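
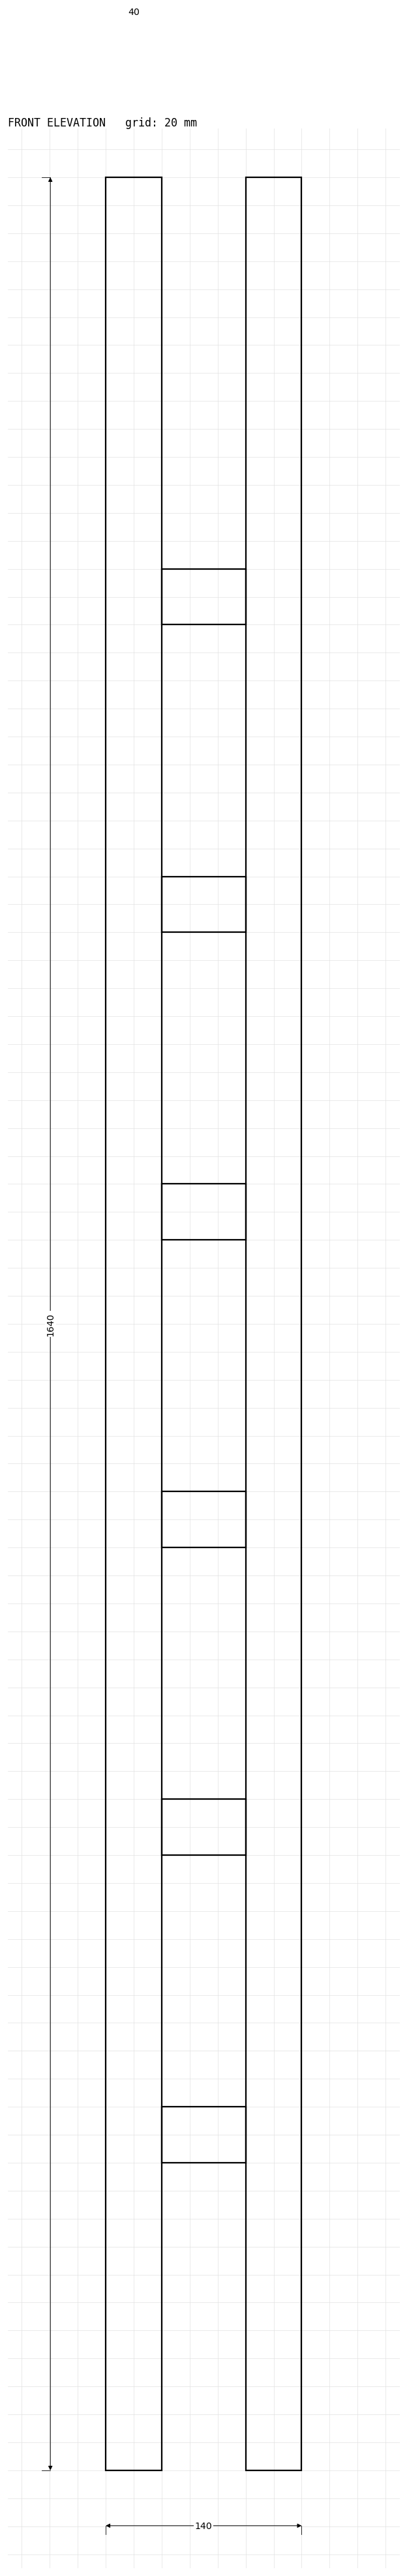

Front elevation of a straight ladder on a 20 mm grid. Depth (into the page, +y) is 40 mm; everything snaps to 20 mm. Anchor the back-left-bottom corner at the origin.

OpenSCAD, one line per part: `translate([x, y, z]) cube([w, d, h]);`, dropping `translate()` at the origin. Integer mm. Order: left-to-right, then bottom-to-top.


cube([40, 40, 1640]);
translate([40, 0, 220]) cube([60, 40, 40]);
translate([40, 0, 440]) cube([60, 40, 40]);
translate([40, 0, 660]) cube([60, 40, 40]);
translate([40, 0, 880]) cube([60, 40, 40]);
translate([40, 0, 1100]) cube([60, 40, 40]);
translate([40, 0, 1320]) cube([60, 40, 40]);
translate([100, 0, 0]) cube([40, 40, 1640]);


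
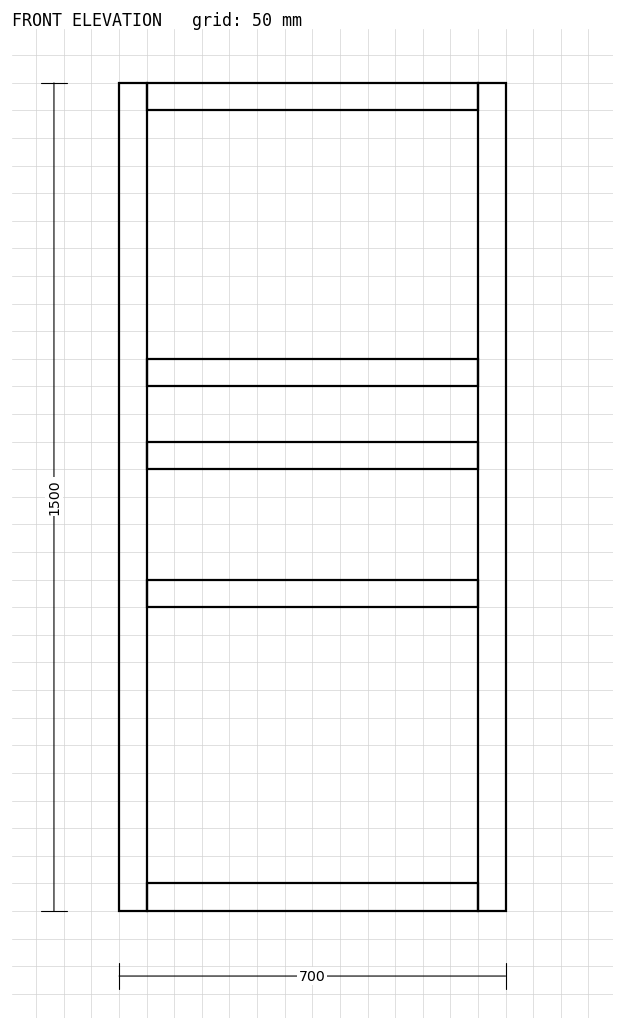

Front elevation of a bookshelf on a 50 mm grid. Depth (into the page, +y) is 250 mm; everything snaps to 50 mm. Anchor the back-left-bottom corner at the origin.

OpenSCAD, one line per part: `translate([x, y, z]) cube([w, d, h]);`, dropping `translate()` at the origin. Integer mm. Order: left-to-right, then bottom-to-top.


cube([50, 250, 1500]);
translate([50, 0, 0]) cube([600, 250, 50]);
translate([50, 0, 550]) cube([600, 250, 50]);
translate([50, 0, 800]) cube([600, 250, 50]);
translate([50, 0, 950]) cube([600, 250, 50]);
translate([50, 0, 1450]) cube([600, 250, 50]);
translate([650, 0, 0]) cube([50, 250, 1500]);


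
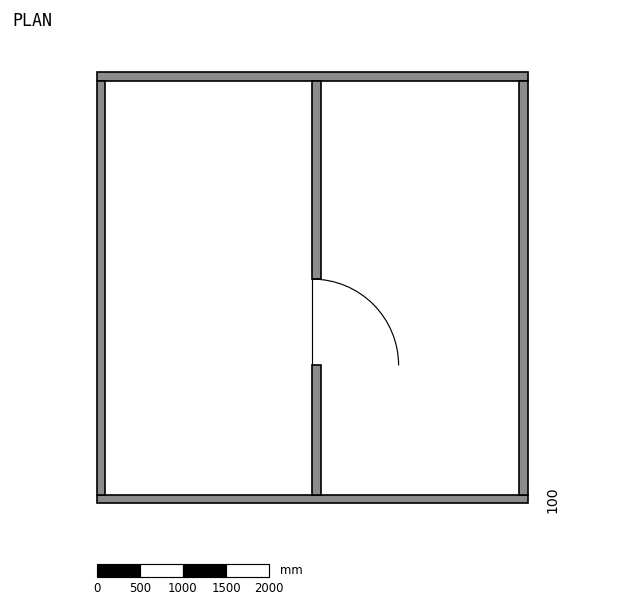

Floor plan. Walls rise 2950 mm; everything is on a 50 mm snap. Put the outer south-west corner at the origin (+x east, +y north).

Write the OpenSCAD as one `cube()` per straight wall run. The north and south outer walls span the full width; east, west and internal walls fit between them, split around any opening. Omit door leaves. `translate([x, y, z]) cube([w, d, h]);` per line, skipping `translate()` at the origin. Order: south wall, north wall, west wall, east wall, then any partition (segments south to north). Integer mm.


cube([5000, 100, 2950]);
translate([0, 4900, 0]) cube([5000, 100, 2950]);
translate([0, 100, 0]) cube([100, 4800, 2950]);
translate([4900, 100, 0]) cube([100, 4800, 2950]);
translate([2500, 100, 0]) cube([100, 1500, 2950]);
translate([2500, 2600, 0]) cube([100, 2300, 2950]);


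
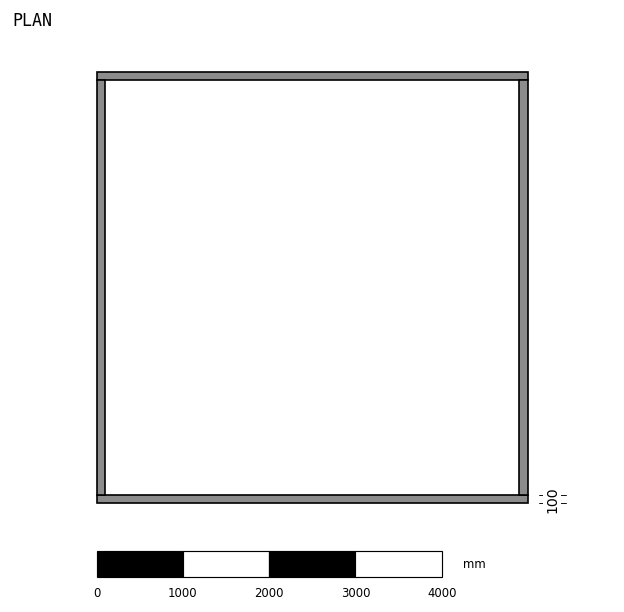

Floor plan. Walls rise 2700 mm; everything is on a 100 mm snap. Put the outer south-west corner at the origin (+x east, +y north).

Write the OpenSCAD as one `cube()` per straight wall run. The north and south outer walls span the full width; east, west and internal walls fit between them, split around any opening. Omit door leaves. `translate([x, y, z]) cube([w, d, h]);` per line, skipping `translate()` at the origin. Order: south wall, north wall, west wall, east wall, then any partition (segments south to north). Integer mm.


cube([5000, 100, 2700]);
translate([0, 4900, 0]) cube([5000, 100, 2700]);
translate([0, 100, 0]) cube([100, 4800, 2700]);
translate([4900, 100, 0]) cube([100, 4800, 2700]);


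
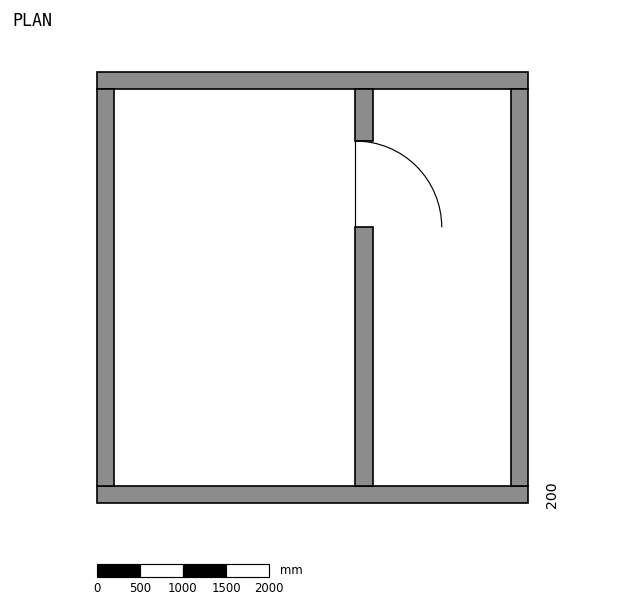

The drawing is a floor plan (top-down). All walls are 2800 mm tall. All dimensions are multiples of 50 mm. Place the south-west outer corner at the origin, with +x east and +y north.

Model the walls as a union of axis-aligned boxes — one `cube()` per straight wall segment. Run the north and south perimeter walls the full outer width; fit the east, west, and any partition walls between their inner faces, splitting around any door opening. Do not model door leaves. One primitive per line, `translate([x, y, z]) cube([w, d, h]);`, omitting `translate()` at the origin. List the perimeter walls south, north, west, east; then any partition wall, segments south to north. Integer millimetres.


cube([5000, 200, 2800]);
translate([0, 4800, 0]) cube([5000, 200, 2800]);
translate([0, 200, 0]) cube([200, 4600, 2800]);
translate([4800, 200, 0]) cube([200, 4600, 2800]);
translate([3000, 200, 0]) cube([200, 3000, 2800]);
translate([3000, 4200, 0]) cube([200, 600, 2800]);


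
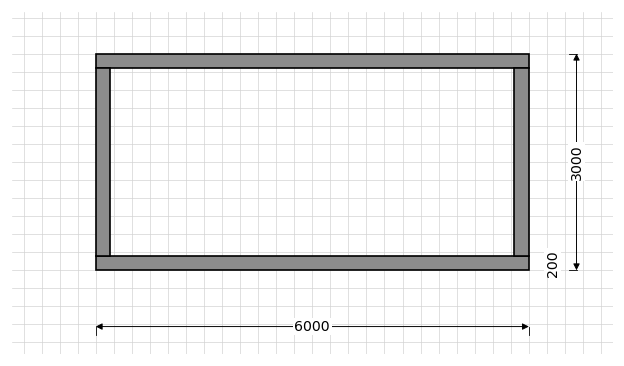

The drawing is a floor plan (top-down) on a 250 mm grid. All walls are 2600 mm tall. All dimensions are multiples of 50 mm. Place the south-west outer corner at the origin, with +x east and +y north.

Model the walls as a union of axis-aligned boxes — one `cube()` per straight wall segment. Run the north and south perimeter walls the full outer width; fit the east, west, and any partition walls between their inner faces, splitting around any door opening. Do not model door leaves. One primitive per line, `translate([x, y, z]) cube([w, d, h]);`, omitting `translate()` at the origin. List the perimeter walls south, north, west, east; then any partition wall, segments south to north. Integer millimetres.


cube([6000, 200, 2600]);
translate([0, 2800, 0]) cube([6000, 200, 2600]);
translate([0, 200, 0]) cube([200, 2600, 2600]);
translate([5800, 200, 0]) cube([200, 2600, 2600]);


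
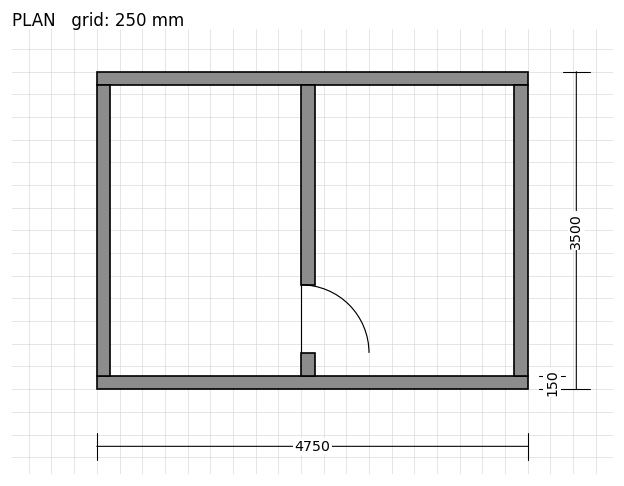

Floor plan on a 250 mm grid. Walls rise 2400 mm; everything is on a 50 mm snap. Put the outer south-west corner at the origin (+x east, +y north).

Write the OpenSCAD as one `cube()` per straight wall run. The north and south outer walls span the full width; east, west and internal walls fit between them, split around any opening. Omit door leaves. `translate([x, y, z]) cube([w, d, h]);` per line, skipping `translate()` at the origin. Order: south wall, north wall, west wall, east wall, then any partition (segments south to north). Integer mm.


cube([4750, 150, 2400]);
translate([0, 3350, 0]) cube([4750, 150, 2400]);
translate([0, 150, 0]) cube([150, 3200, 2400]);
translate([4600, 150, 0]) cube([150, 3200, 2400]);
translate([2250, 150, 0]) cube([150, 250, 2400]);
translate([2250, 1150, 0]) cube([150, 2200, 2400]);


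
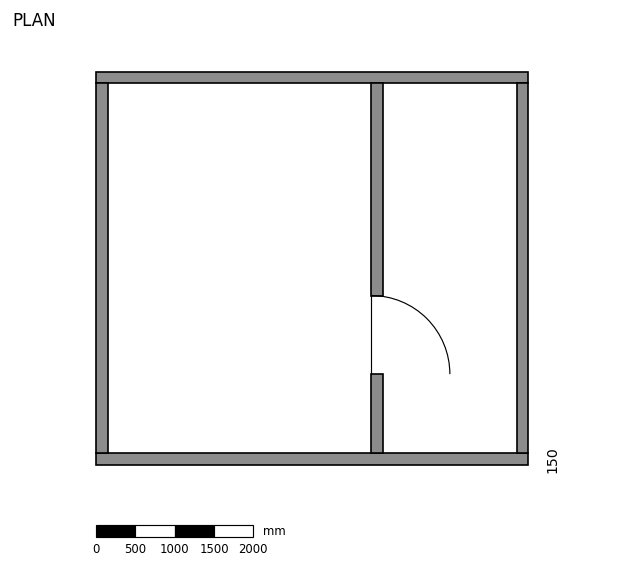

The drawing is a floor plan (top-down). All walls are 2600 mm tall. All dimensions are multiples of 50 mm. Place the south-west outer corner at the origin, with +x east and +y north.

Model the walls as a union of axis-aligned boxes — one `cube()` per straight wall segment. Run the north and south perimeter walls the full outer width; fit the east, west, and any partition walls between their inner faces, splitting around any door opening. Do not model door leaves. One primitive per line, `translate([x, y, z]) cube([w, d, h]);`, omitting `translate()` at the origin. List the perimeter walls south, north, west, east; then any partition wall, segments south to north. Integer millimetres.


cube([5500, 150, 2600]);
translate([0, 4850, 0]) cube([5500, 150, 2600]);
translate([0, 150, 0]) cube([150, 4700, 2600]);
translate([5350, 150, 0]) cube([150, 4700, 2600]);
translate([3500, 150, 0]) cube([150, 1000, 2600]);
translate([3500, 2150, 0]) cube([150, 2700, 2600]);


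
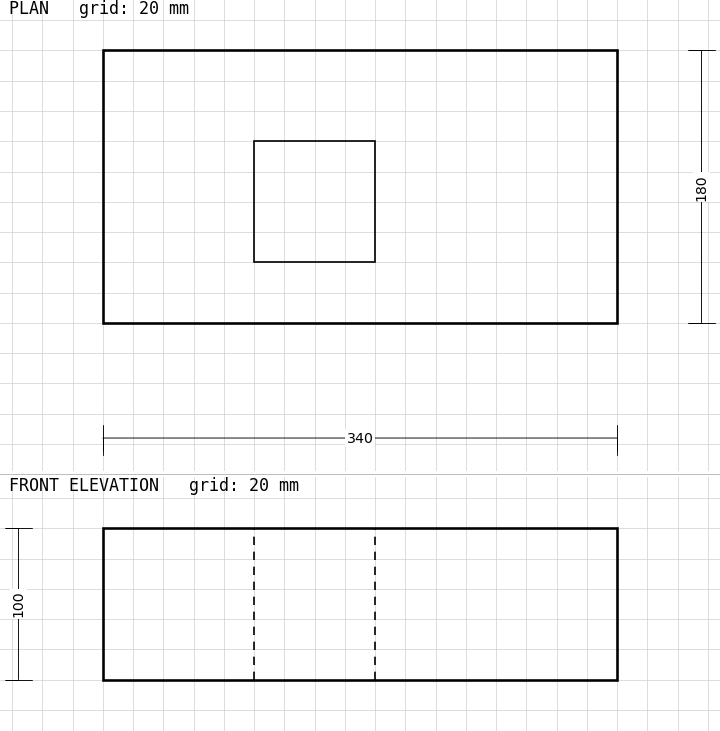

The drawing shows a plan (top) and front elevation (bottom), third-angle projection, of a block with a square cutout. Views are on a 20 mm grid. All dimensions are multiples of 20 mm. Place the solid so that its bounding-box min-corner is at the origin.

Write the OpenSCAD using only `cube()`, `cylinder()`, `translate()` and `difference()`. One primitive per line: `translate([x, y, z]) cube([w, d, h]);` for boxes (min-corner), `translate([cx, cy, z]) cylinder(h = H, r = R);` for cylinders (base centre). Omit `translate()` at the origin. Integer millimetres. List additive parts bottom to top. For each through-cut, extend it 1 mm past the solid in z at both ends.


difference() {
  cube([340, 180, 100]);
  translate([100, 40, -1]) cube([80, 80, 102]);
}


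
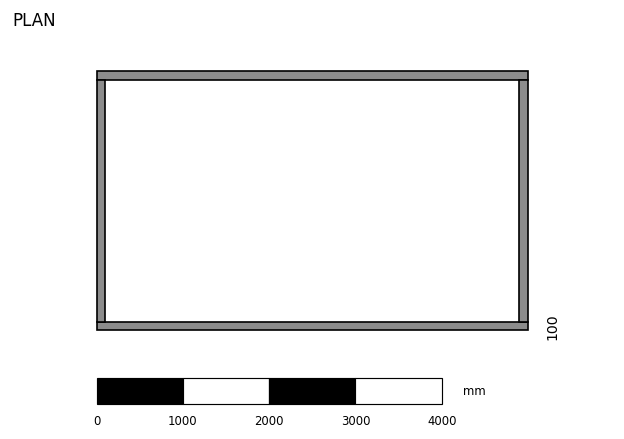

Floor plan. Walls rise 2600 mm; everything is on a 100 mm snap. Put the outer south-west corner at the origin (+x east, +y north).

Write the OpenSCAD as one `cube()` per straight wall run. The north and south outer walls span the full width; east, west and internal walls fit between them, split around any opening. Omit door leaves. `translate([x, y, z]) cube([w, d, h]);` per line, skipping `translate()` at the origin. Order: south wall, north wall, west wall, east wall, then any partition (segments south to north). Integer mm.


cube([5000, 100, 2600]);
translate([0, 2900, 0]) cube([5000, 100, 2600]);
translate([0, 100, 0]) cube([100, 2800, 2600]);
translate([4900, 100, 0]) cube([100, 2800, 2600]);


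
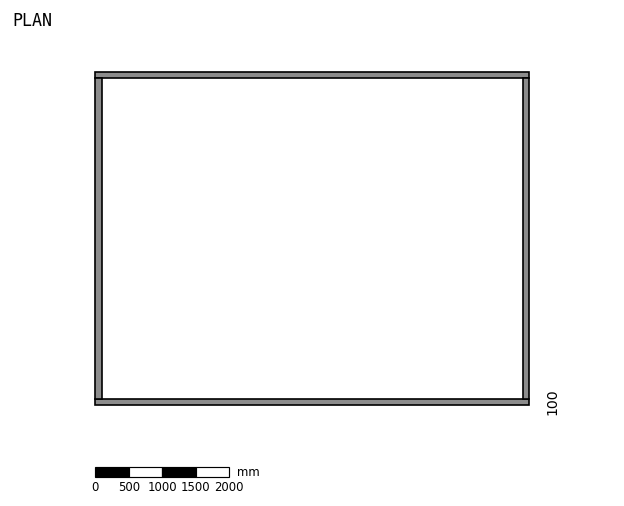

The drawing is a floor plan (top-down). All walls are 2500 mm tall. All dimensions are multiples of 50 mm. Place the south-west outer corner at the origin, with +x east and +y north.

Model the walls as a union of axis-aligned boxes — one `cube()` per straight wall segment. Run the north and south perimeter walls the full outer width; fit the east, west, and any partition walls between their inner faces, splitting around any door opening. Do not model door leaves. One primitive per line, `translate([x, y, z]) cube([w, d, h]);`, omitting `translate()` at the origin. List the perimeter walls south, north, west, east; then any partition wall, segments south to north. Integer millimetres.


cube([6500, 100, 2500]);
translate([0, 4900, 0]) cube([6500, 100, 2500]);
translate([0, 100, 0]) cube([100, 4800, 2500]);
translate([6400, 100, 0]) cube([100, 4800, 2500]);


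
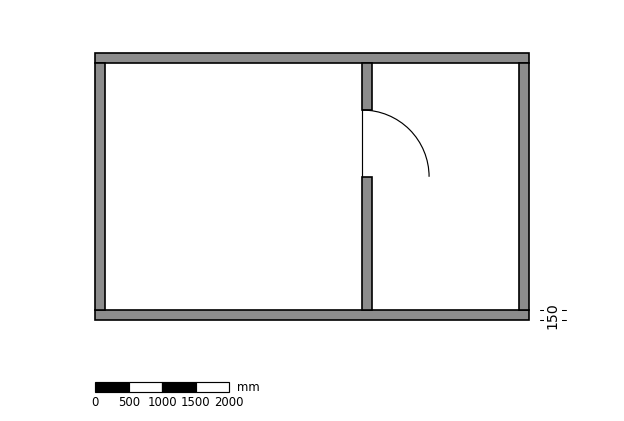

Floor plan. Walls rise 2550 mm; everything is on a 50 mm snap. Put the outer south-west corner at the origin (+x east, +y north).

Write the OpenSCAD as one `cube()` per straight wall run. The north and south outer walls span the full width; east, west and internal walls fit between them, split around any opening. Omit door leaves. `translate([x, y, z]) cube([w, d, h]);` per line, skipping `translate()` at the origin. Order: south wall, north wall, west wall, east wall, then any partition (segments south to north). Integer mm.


cube([6500, 150, 2550]);
translate([0, 3850, 0]) cube([6500, 150, 2550]);
translate([0, 150, 0]) cube([150, 3700, 2550]);
translate([6350, 150, 0]) cube([150, 3700, 2550]);
translate([4000, 150, 0]) cube([150, 2000, 2550]);
translate([4000, 3150, 0]) cube([150, 700, 2550]);


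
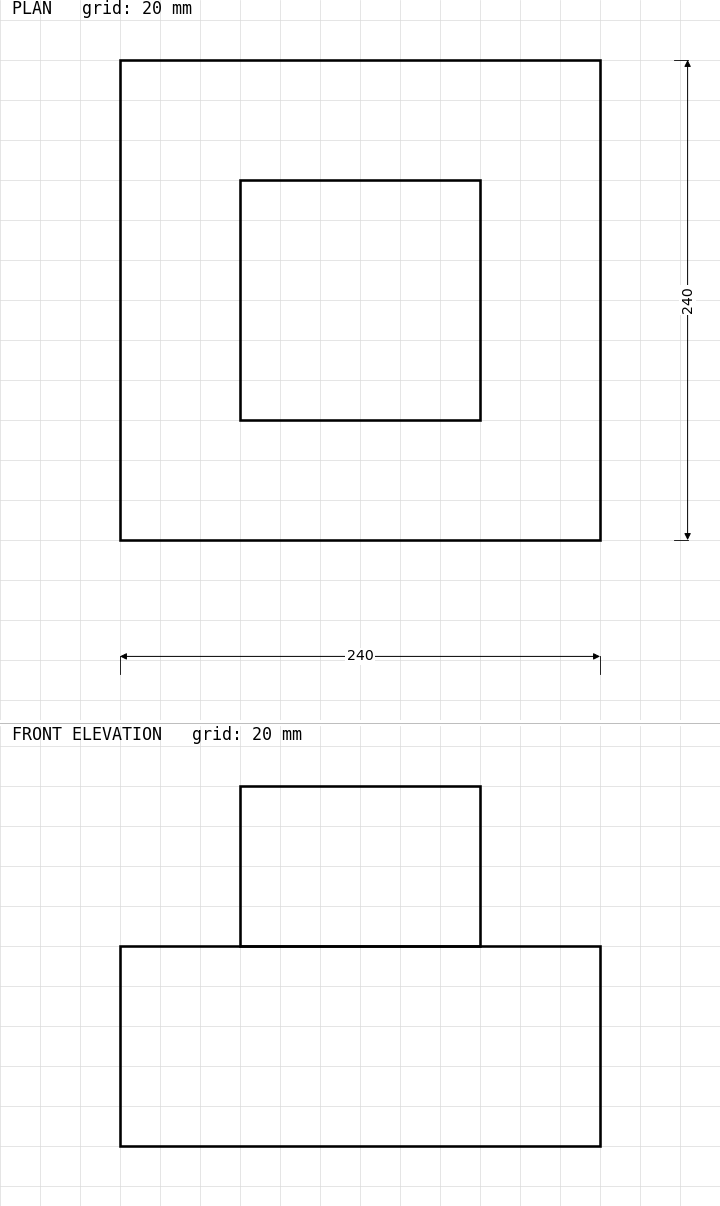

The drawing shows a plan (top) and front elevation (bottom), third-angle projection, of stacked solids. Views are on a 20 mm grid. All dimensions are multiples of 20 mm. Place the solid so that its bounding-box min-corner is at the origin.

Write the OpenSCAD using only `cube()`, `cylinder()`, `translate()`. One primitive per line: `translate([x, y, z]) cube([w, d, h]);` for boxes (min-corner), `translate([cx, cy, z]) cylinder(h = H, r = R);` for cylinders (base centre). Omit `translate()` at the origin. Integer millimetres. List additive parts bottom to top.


cube([240, 240, 100]);
translate([60, 60, 100]) cube([120, 120, 80]);


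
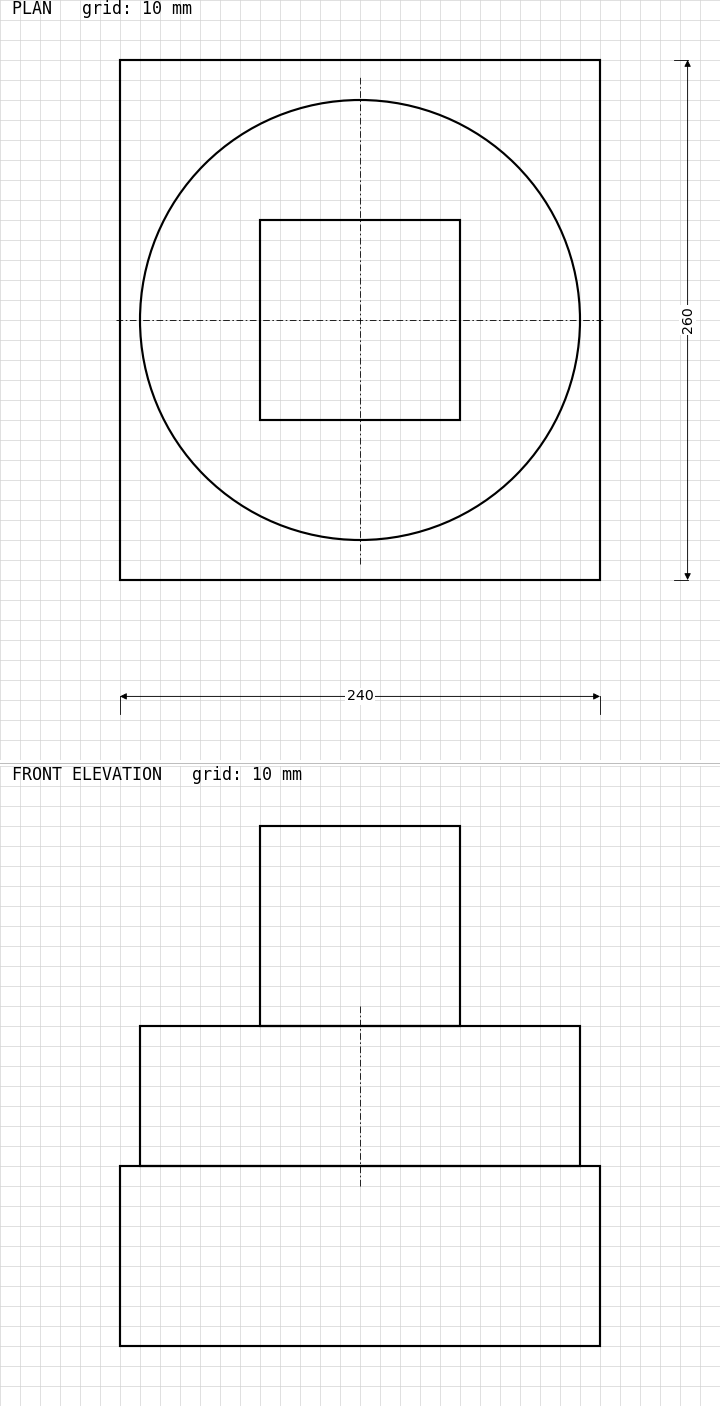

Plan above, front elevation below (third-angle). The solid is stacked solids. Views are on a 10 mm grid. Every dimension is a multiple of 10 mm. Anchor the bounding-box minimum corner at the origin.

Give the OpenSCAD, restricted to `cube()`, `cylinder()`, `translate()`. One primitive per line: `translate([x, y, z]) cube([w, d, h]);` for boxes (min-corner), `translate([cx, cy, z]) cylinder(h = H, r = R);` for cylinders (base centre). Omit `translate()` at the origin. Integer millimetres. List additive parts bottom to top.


cube([240, 260, 90]);
translate([120, 130, 90]) cylinder(h = 70, r = 110);
translate([70, 80, 160]) cube([100, 100, 100]);


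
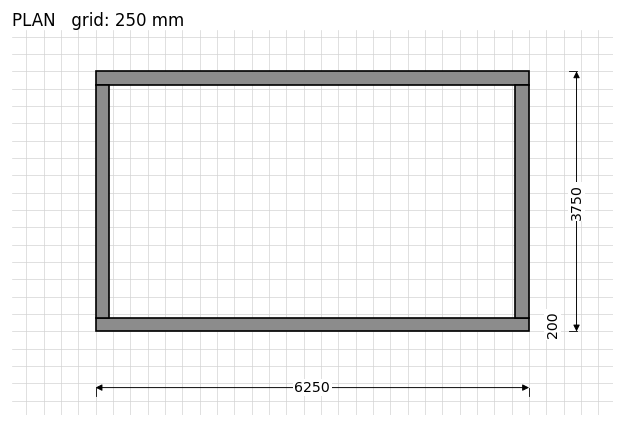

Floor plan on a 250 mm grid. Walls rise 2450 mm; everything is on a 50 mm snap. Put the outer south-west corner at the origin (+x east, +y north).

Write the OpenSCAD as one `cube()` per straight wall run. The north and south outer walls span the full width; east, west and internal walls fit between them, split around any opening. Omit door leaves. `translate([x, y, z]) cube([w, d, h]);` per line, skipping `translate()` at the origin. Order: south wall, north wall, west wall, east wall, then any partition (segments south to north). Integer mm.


cube([6250, 200, 2450]);
translate([0, 3550, 0]) cube([6250, 200, 2450]);
translate([0, 200, 0]) cube([200, 3350, 2450]);
translate([6050, 200, 0]) cube([200, 3350, 2450]);


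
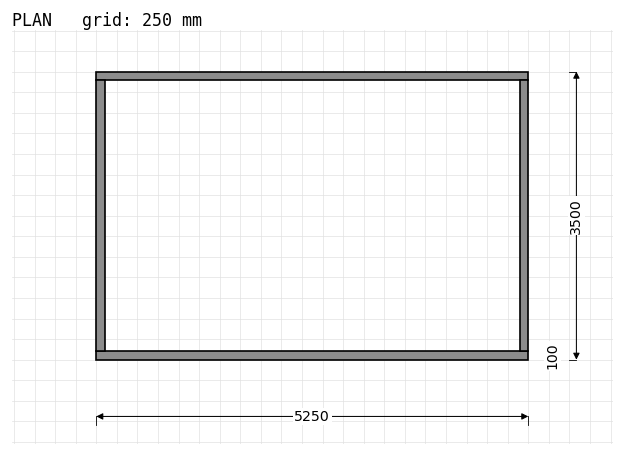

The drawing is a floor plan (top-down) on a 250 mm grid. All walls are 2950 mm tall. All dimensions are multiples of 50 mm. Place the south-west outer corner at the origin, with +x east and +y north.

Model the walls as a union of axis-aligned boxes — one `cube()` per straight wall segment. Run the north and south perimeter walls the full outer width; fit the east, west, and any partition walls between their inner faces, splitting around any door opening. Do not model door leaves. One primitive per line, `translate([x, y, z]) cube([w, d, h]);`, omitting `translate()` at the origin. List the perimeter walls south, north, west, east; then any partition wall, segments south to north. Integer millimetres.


cube([5250, 100, 2950]);
translate([0, 3400, 0]) cube([5250, 100, 2950]);
translate([0, 100, 0]) cube([100, 3300, 2950]);
translate([5150, 100, 0]) cube([100, 3300, 2950]);


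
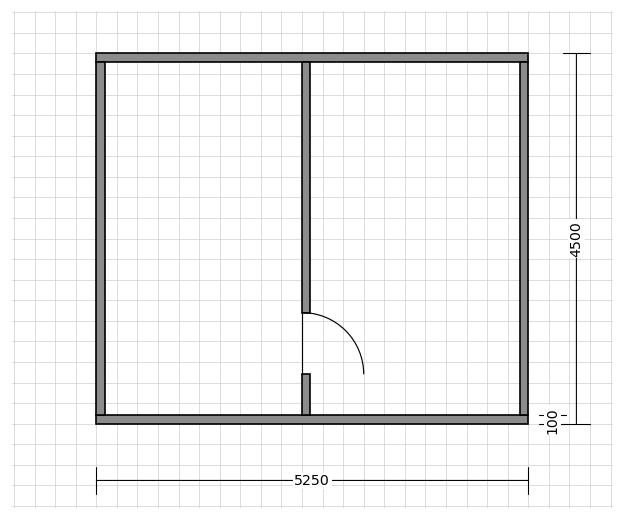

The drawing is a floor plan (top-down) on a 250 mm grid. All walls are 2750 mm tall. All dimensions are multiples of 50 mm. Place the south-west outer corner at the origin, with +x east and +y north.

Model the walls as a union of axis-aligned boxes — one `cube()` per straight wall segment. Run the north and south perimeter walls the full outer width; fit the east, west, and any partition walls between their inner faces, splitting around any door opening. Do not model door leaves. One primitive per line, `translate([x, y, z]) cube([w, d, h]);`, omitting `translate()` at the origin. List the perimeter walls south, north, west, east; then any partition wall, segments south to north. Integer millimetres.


cube([5250, 100, 2750]);
translate([0, 4400, 0]) cube([5250, 100, 2750]);
translate([0, 100, 0]) cube([100, 4300, 2750]);
translate([5150, 100, 0]) cube([100, 4300, 2750]);
translate([2500, 100, 0]) cube([100, 500, 2750]);
translate([2500, 1350, 0]) cube([100, 3050, 2750]);


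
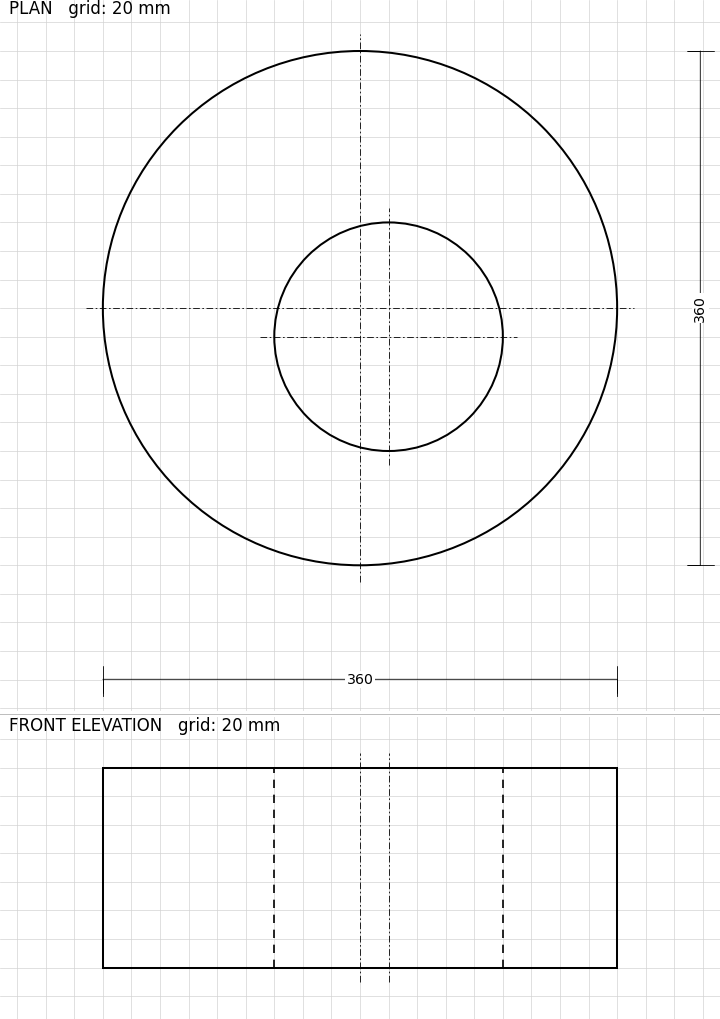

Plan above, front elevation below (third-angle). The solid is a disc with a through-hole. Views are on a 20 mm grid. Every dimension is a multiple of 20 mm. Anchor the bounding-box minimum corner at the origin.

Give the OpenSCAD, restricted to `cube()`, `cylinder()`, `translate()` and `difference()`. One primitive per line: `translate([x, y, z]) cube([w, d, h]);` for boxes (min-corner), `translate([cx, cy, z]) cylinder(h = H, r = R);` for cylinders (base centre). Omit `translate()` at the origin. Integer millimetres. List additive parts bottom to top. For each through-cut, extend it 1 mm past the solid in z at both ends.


difference() {
  translate([180, 180, 0]) cylinder(h = 140, r = 180);
  translate([200, 160, -1]) cylinder(h = 142, r = 80);
}


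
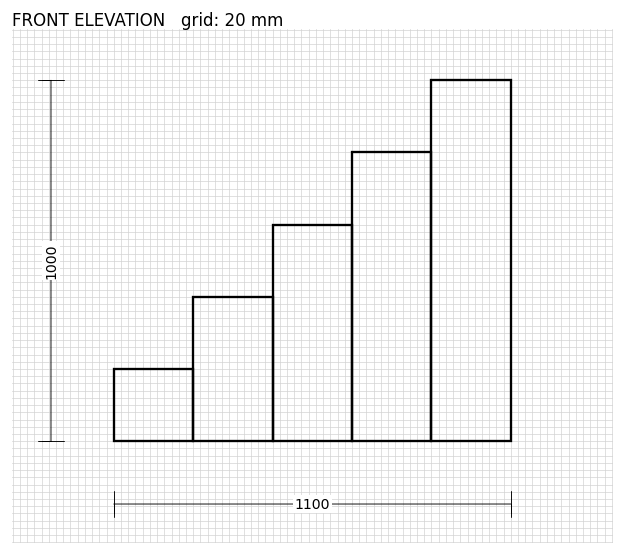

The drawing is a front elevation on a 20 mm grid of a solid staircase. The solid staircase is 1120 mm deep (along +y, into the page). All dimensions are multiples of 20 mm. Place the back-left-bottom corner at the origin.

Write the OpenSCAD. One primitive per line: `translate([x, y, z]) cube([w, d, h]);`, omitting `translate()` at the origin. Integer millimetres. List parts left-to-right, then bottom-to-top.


cube([220, 1120, 200]);
translate([220, 0, 0]) cube([220, 1120, 400]);
translate([440, 0, 0]) cube([220, 1120, 600]);
translate([660, 0, 0]) cube([220, 1120, 800]);
translate([880, 0, 0]) cube([220, 1120, 1000]);


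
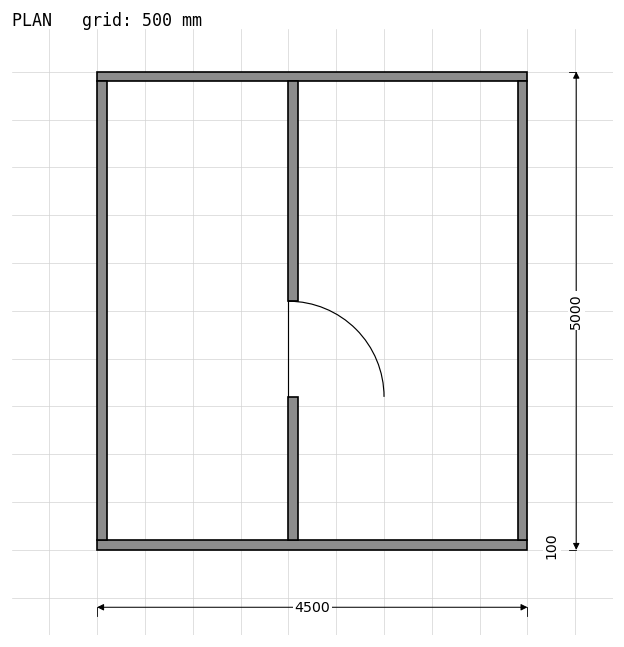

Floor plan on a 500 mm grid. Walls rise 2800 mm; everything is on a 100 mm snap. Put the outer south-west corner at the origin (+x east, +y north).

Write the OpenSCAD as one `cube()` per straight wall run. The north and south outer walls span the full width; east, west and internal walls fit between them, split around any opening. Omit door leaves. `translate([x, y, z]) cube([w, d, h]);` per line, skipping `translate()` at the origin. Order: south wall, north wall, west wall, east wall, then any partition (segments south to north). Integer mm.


cube([4500, 100, 2800]);
translate([0, 4900, 0]) cube([4500, 100, 2800]);
translate([0, 100, 0]) cube([100, 4800, 2800]);
translate([4400, 100, 0]) cube([100, 4800, 2800]);
translate([2000, 100, 0]) cube([100, 1500, 2800]);
translate([2000, 2600, 0]) cube([100, 2300, 2800]);


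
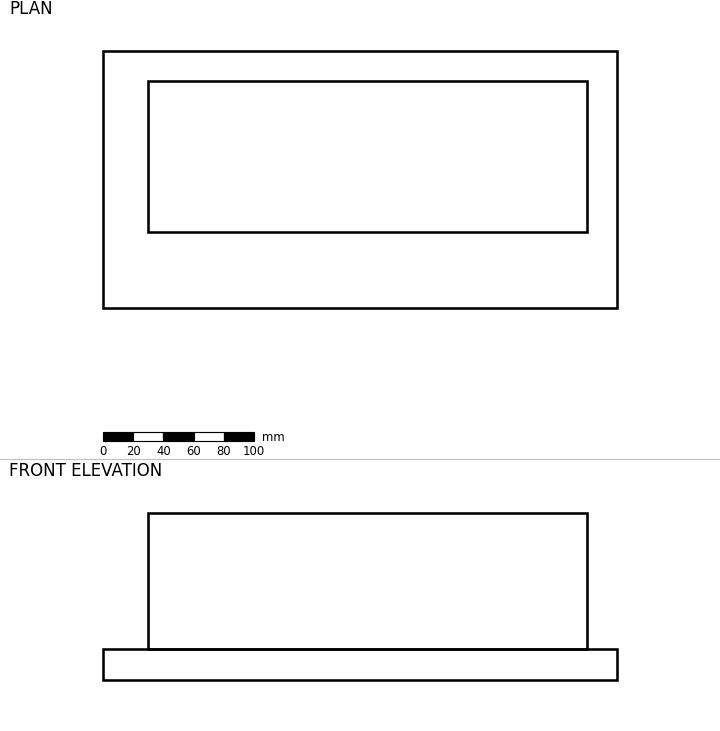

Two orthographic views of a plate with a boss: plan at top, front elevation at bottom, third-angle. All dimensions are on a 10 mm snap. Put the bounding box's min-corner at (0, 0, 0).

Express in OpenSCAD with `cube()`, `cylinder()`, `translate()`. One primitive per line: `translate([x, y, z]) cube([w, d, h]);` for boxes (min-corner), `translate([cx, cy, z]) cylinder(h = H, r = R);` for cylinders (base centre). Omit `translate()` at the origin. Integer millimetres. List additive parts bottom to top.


cube([340, 170, 20]);
translate([30, 50, 20]) cube([290, 100, 90]);


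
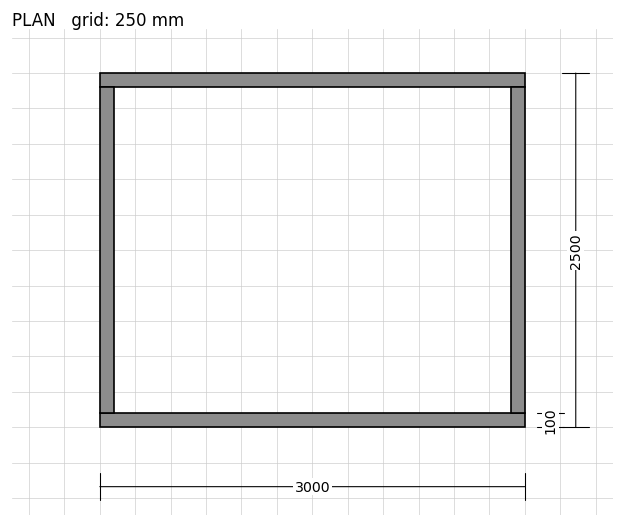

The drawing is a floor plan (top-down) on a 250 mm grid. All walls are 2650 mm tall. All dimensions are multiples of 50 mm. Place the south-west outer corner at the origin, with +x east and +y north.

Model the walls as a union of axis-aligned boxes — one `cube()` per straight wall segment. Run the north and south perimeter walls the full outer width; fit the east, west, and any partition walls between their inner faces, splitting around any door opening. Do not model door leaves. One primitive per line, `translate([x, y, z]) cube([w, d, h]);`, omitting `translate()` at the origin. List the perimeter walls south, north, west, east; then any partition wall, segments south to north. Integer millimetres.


cube([3000, 100, 2650]);
translate([0, 2400, 0]) cube([3000, 100, 2650]);
translate([0, 100, 0]) cube([100, 2300, 2650]);
translate([2900, 100, 0]) cube([100, 2300, 2650]);


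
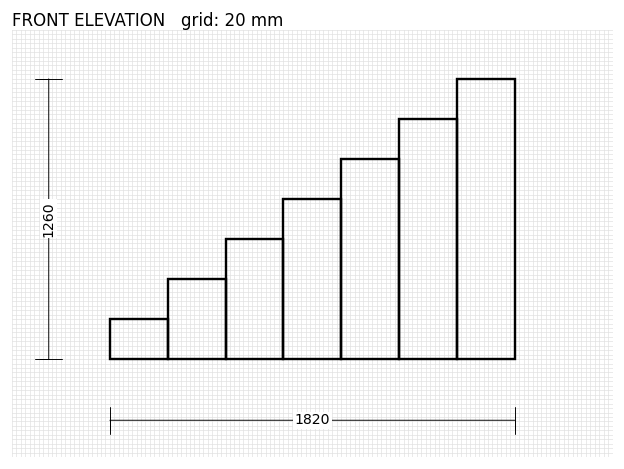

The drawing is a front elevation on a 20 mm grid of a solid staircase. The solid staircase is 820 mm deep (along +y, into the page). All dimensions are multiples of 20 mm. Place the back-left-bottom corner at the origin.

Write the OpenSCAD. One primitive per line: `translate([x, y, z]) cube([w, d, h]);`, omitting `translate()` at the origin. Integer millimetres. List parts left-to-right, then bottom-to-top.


cube([260, 820, 180]);
translate([260, 0, 0]) cube([260, 820, 360]);
translate([520, 0, 0]) cube([260, 820, 540]);
translate([780, 0, 0]) cube([260, 820, 720]);
translate([1040, 0, 0]) cube([260, 820, 900]);
translate([1300, 0, 0]) cube([260, 820, 1080]);
translate([1560, 0, 0]) cube([260, 820, 1260]);


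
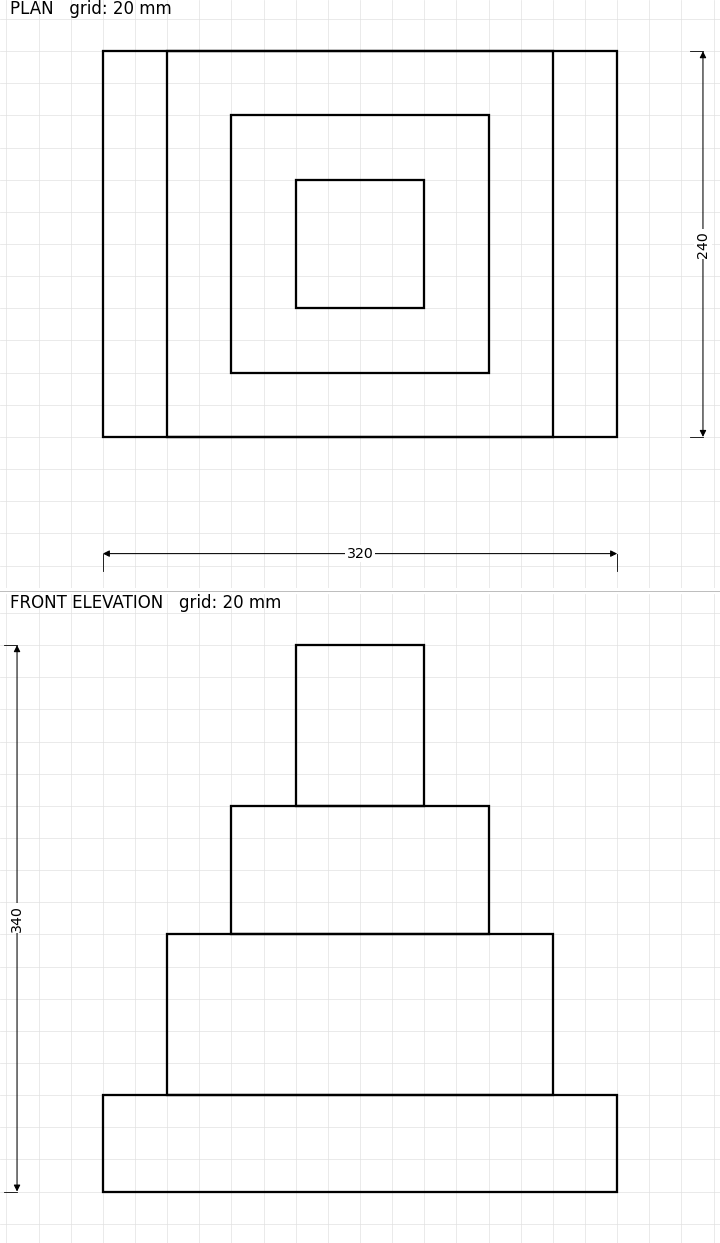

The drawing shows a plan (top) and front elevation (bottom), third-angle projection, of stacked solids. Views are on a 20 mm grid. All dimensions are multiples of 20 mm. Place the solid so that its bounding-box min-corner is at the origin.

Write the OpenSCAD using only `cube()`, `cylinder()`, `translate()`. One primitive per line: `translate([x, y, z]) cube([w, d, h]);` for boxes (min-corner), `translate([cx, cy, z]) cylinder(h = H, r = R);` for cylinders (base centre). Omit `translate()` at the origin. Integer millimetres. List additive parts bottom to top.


cube([320, 240, 60]);
translate([40, 0, 60]) cube([240, 240, 100]);
translate([80, 40, 160]) cube([160, 160, 80]);
translate([120, 80, 240]) cube([80, 80, 100]);


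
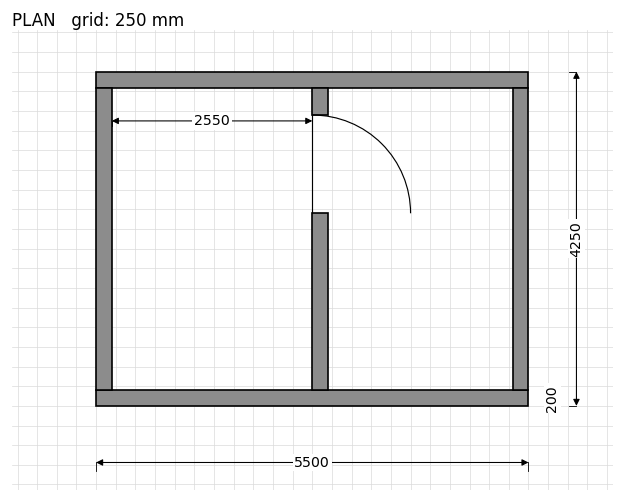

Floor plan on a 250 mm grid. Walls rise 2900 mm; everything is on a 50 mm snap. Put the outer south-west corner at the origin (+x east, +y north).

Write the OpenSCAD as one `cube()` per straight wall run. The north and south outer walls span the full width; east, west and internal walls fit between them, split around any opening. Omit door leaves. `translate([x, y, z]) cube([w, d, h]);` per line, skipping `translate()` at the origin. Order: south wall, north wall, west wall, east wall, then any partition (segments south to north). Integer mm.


cube([5500, 200, 2900]);
translate([0, 4050, 0]) cube([5500, 200, 2900]);
translate([0, 200, 0]) cube([200, 3850, 2900]);
translate([5300, 200, 0]) cube([200, 3850, 2900]);
translate([2750, 200, 0]) cube([200, 2250, 2900]);
translate([2750, 3700, 0]) cube([200, 350, 2900]);


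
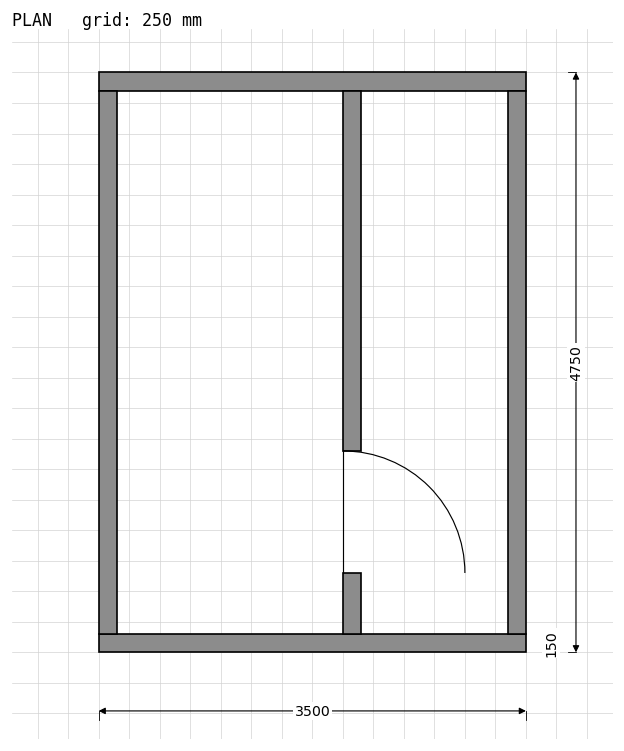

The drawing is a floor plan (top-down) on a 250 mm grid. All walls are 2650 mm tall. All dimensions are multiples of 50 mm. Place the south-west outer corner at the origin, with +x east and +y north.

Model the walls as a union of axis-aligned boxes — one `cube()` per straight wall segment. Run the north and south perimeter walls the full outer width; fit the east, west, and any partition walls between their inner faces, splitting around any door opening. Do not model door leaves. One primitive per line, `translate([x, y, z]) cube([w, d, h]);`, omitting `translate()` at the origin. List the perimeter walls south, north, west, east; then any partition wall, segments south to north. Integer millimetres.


cube([3500, 150, 2650]);
translate([0, 4600, 0]) cube([3500, 150, 2650]);
translate([0, 150, 0]) cube([150, 4450, 2650]);
translate([3350, 150, 0]) cube([150, 4450, 2650]);
translate([2000, 150, 0]) cube([150, 500, 2650]);
translate([2000, 1650, 0]) cube([150, 2950, 2650]);


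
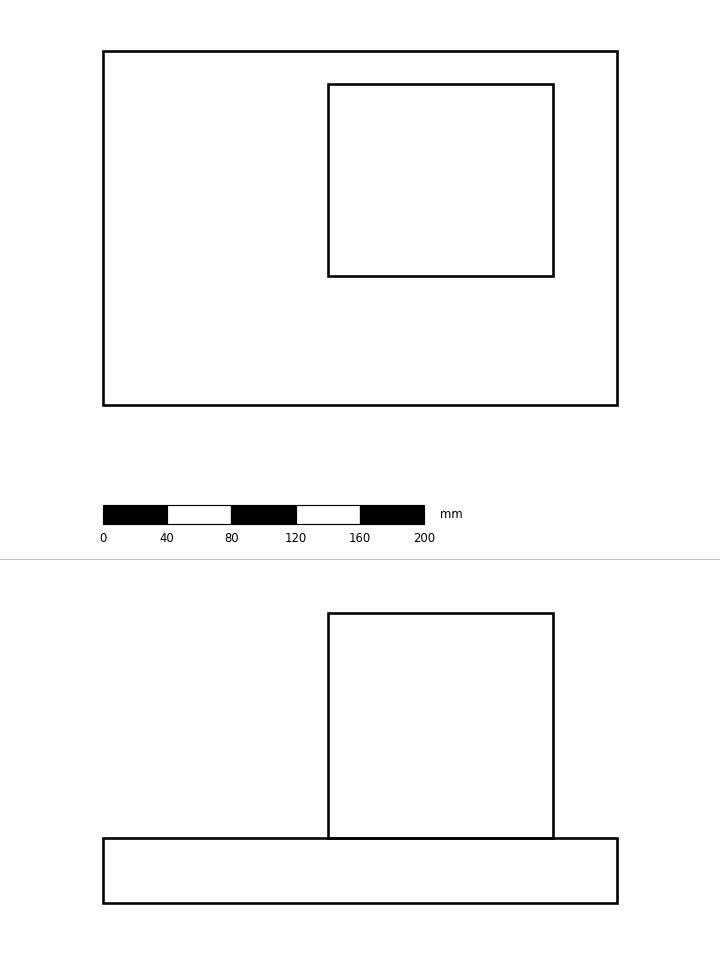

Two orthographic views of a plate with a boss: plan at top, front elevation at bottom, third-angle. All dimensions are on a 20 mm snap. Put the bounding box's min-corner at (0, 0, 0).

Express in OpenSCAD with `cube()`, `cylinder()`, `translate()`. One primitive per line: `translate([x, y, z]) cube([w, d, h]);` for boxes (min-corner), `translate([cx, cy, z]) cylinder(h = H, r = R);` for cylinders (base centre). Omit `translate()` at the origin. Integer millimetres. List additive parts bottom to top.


cube([320, 220, 40]);
translate([140, 80, 40]) cube([140, 120, 140]);


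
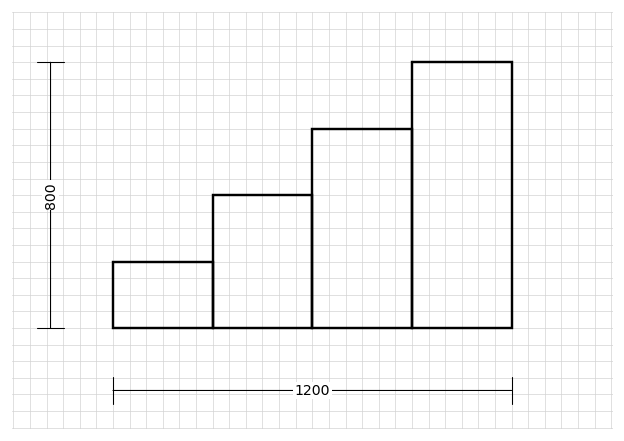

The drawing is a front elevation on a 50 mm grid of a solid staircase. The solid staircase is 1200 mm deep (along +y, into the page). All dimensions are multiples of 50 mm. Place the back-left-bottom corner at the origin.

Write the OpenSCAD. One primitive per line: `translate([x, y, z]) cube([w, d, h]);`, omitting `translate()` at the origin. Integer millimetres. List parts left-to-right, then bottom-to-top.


cube([300, 1200, 200]);
translate([300, 0, 0]) cube([300, 1200, 400]);
translate([600, 0, 0]) cube([300, 1200, 600]);
translate([900, 0, 0]) cube([300, 1200, 800]);


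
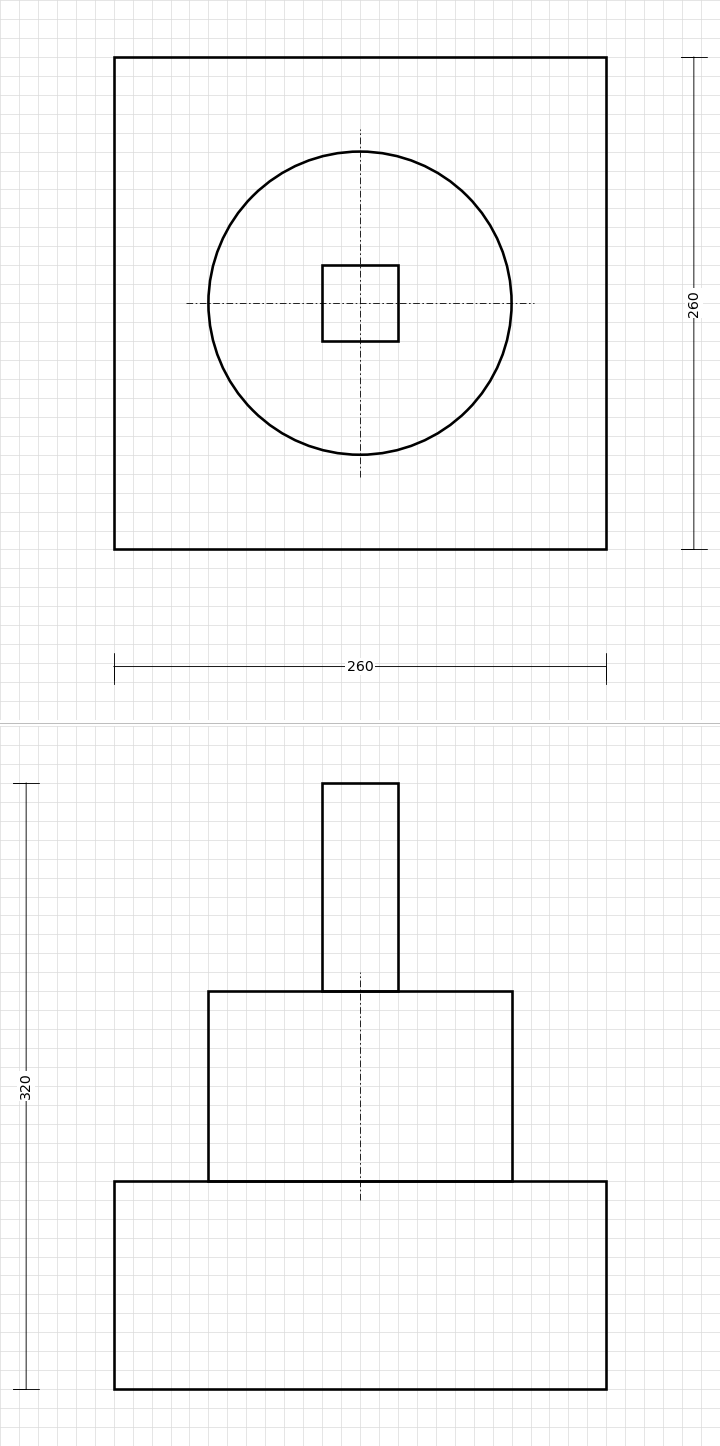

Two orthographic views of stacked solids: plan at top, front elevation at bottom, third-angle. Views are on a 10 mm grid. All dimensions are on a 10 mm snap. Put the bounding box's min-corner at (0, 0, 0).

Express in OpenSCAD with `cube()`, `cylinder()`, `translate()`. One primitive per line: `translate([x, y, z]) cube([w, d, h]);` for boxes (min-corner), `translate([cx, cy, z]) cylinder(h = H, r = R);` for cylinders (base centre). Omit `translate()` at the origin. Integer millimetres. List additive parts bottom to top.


cube([260, 260, 110]);
translate([130, 130, 110]) cylinder(h = 100, r = 80);
translate([110, 110, 210]) cube([40, 40, 110]);


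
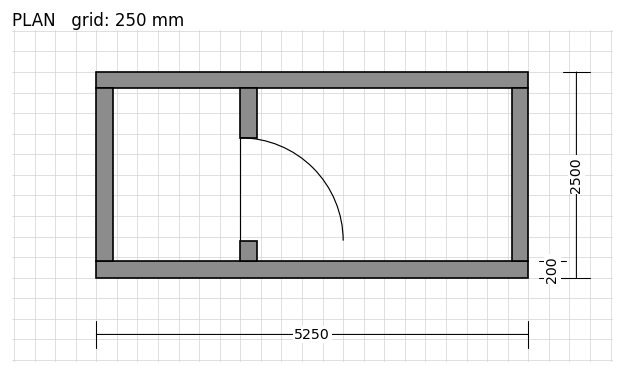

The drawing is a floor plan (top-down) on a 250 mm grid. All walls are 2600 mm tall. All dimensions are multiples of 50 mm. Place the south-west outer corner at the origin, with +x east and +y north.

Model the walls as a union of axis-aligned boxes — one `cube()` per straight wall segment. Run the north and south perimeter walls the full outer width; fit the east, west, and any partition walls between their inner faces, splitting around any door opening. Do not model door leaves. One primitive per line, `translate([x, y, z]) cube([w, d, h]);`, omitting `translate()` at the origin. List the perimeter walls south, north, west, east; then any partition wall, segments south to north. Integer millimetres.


cube([5250, 200, 2600]);
translate([0, 2300, 0]) cube([5250, 200, 2600]);
translate([0, 200, 0]) cube([200, 2100, 2600]);
translate([5050, 200, 0]) cube([200, 2100, 2600]);
translate([1750, 200, 0]) cube([200, 250, 2600]);
translate([1750, 1700, 0]) cube([200, 600, 2600]);


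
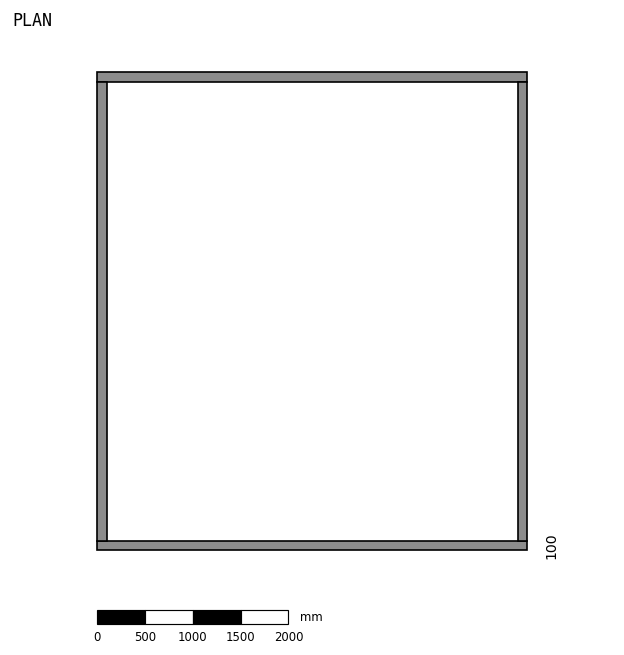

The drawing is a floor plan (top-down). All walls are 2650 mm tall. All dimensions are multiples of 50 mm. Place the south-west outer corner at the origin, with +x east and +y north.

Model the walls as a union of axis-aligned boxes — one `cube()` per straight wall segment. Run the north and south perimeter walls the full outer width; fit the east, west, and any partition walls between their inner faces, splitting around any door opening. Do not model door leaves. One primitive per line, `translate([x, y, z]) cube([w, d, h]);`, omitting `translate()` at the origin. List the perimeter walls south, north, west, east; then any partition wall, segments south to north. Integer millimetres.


cube([4500, 100, 2650]);
translate([0, 4900, 0]) cube([4500, 100, 2650]);
translate([0, 100, 0]) cube([100, 4800, 2650]);
translate([4400, 100, 0]) cube([100, 4800, 2650]);


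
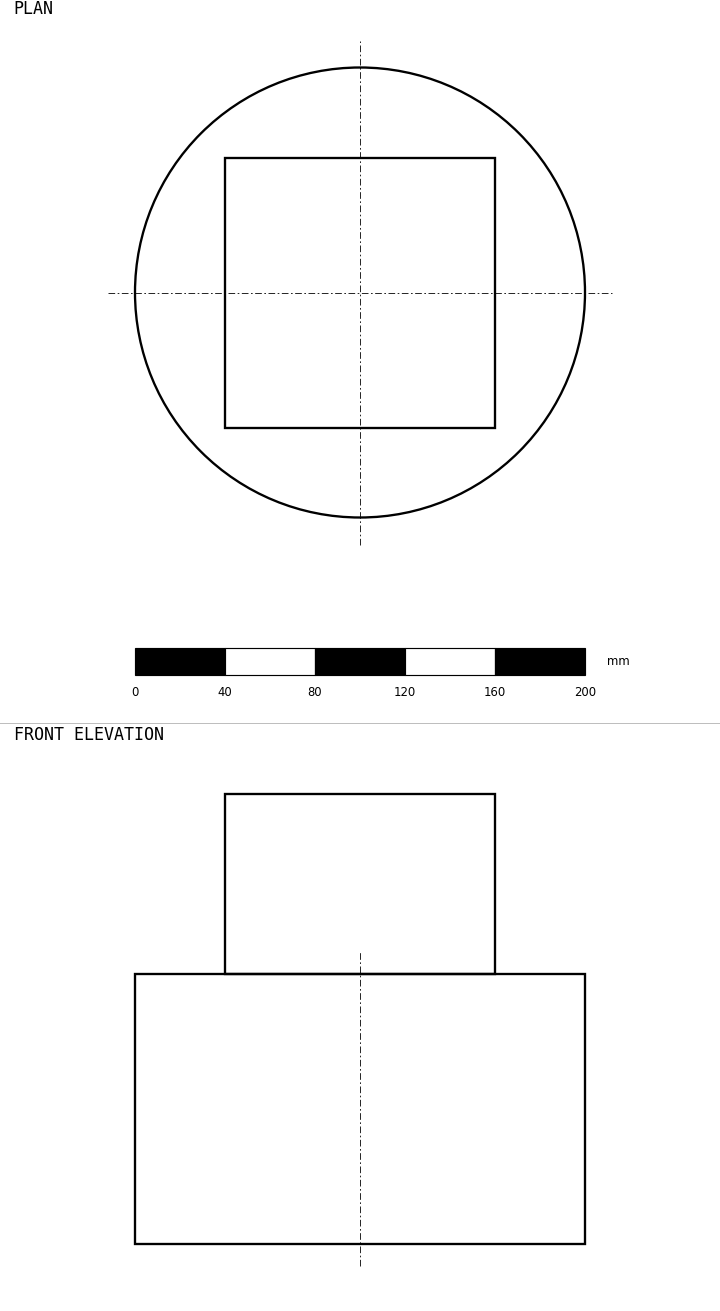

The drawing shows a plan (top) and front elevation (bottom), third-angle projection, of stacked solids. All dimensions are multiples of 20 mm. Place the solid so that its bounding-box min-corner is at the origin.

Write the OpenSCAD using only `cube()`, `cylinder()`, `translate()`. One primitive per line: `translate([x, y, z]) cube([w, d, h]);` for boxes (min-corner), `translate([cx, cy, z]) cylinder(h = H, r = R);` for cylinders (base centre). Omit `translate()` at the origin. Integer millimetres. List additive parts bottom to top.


translate([100, 100, 0]) cylinder(h = 120, r = 100);
translate([40, 40, 120]) cube([120, 120, 80]);


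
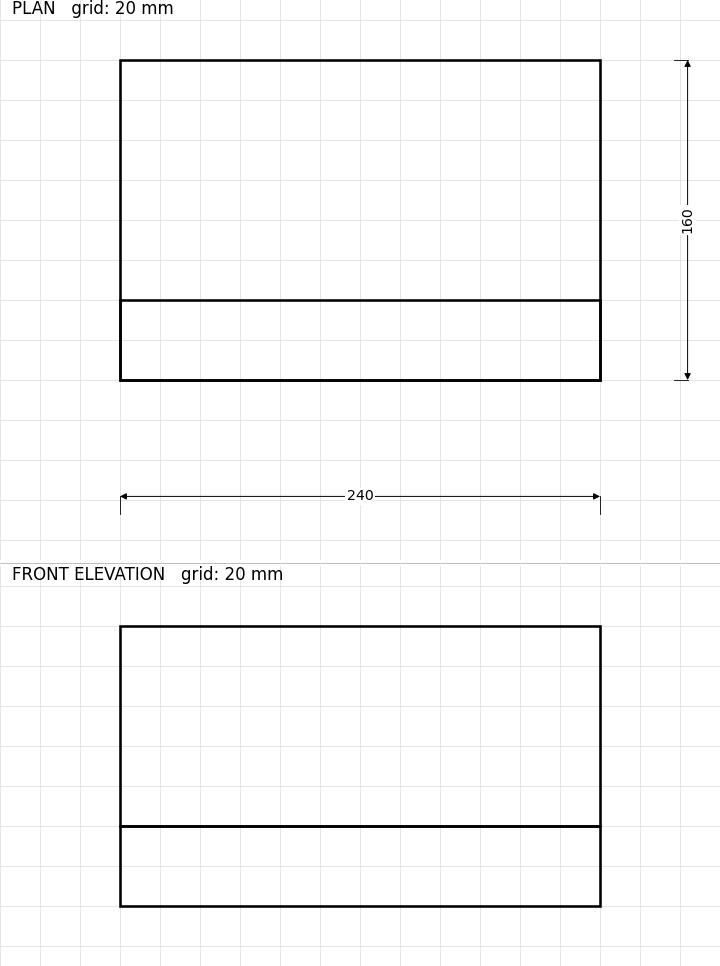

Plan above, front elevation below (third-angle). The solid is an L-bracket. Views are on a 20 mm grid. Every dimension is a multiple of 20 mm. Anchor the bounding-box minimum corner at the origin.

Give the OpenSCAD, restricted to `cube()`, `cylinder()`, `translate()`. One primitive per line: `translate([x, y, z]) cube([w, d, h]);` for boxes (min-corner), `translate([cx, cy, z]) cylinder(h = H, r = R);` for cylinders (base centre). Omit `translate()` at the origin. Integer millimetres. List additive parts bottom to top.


cube([240, 160, 40]);
translate([0, 0, 40]) cube([240, 40, 100]);


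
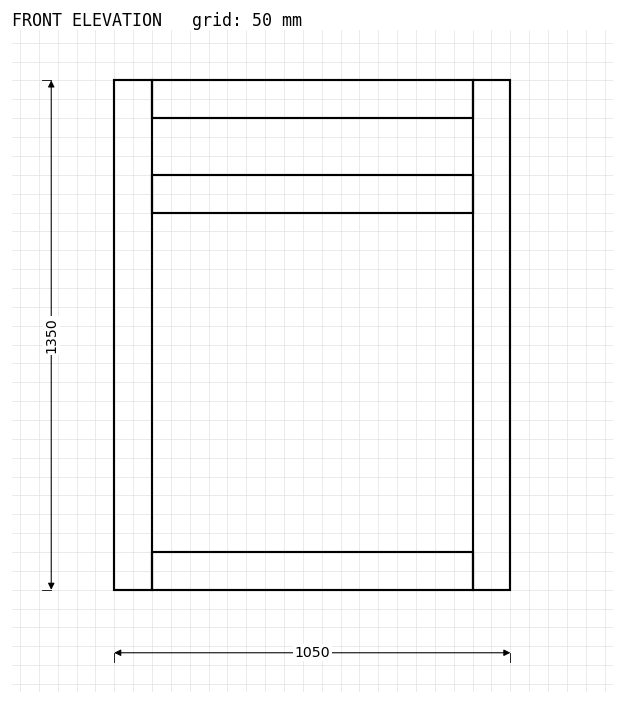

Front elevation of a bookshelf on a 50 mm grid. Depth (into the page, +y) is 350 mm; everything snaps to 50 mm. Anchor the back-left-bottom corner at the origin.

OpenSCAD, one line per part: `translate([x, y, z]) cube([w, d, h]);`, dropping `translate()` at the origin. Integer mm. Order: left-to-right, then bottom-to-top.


cube([100, 350, 1350]);
translate([100, 0, 0]) cube([850, 350, 100]);
translate([100, 0, 1000]) cube([850, 350, 100]);
translate([100, 0, 1250]) cube([850, 350, 100]);
translate([950, 0, 0]) cube([100, 350, 1350]);


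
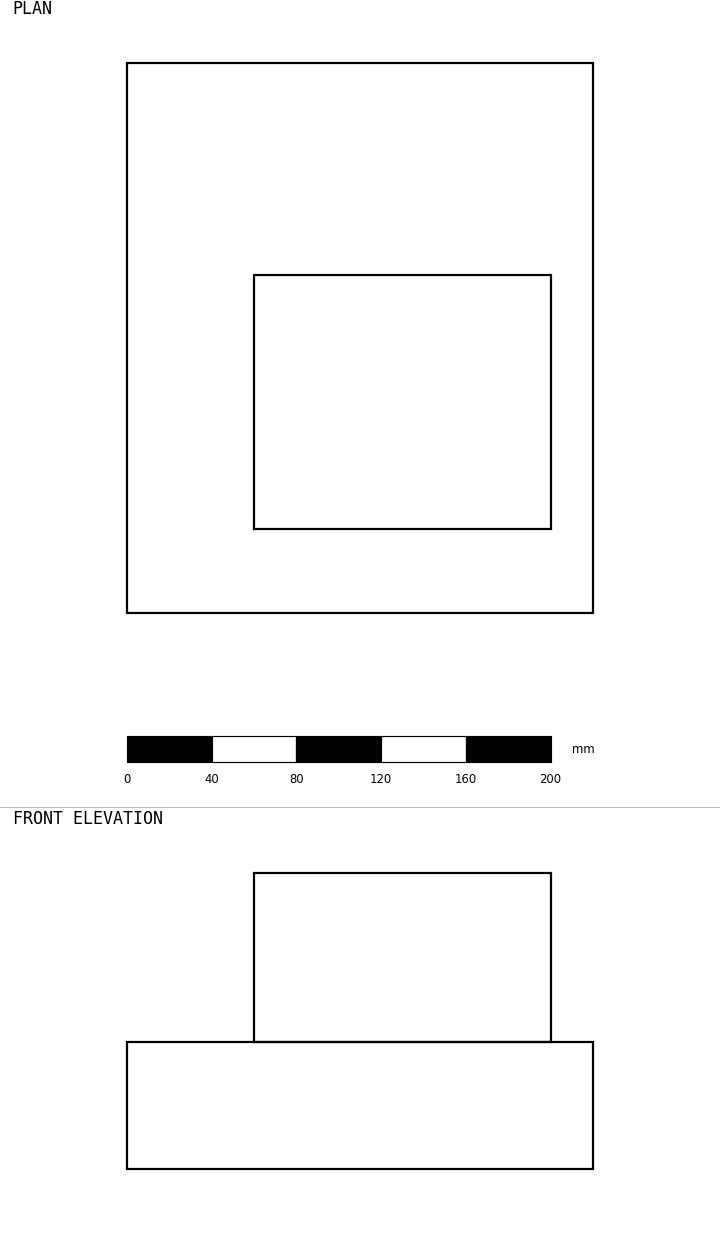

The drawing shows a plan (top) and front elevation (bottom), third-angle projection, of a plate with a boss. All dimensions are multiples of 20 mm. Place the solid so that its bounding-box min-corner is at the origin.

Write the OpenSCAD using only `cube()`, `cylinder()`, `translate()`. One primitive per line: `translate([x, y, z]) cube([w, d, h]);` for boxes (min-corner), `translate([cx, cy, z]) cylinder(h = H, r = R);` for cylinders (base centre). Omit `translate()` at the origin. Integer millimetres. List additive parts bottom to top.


cube([220, 260, 60]);
translate([60, 40, 60]) cube([140, 120, 80]);


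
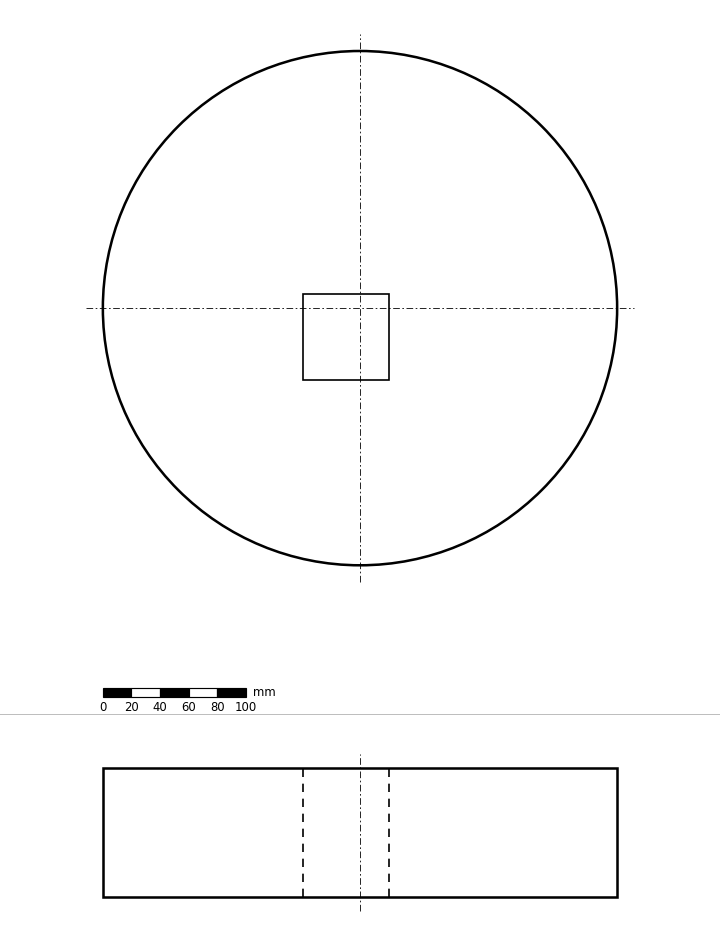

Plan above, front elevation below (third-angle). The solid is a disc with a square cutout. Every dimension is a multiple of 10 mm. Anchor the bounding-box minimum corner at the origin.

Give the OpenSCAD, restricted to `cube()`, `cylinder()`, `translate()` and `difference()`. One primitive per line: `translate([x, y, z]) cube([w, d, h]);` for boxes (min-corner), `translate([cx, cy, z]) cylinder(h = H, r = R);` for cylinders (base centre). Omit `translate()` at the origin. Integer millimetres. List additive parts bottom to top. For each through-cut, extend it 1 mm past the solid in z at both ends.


difference() {
  translate([180, 180, 0]) cylinder(h = 90, r = 180);
  translate([140, 130, -1]) cube([60, 60, 92]);
}


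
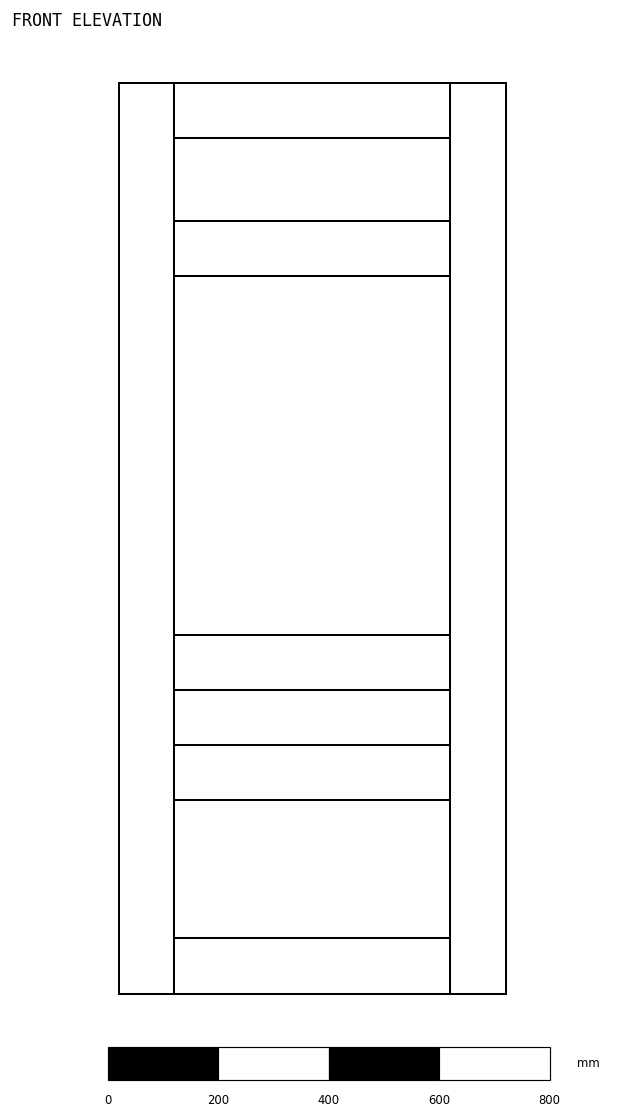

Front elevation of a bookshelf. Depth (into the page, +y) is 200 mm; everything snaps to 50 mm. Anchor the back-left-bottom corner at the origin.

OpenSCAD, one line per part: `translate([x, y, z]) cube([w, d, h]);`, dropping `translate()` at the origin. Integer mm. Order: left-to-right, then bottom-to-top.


cube([100, 200, 1650]);
translate([100, 0, 0]) cube([500, 200, 100]);
translate([100, 0, 350]) cube([500, 200, 100]);
translate([100, 0, 550]) cube([500, 200, 100]);
translate([100, 0, 1300]) cube([500, 200, 100]);
translate([100, 0, 1550]) cube([500, 200, 100]);
translate([600, 0, 0]) cube([100, 200, 1650]);


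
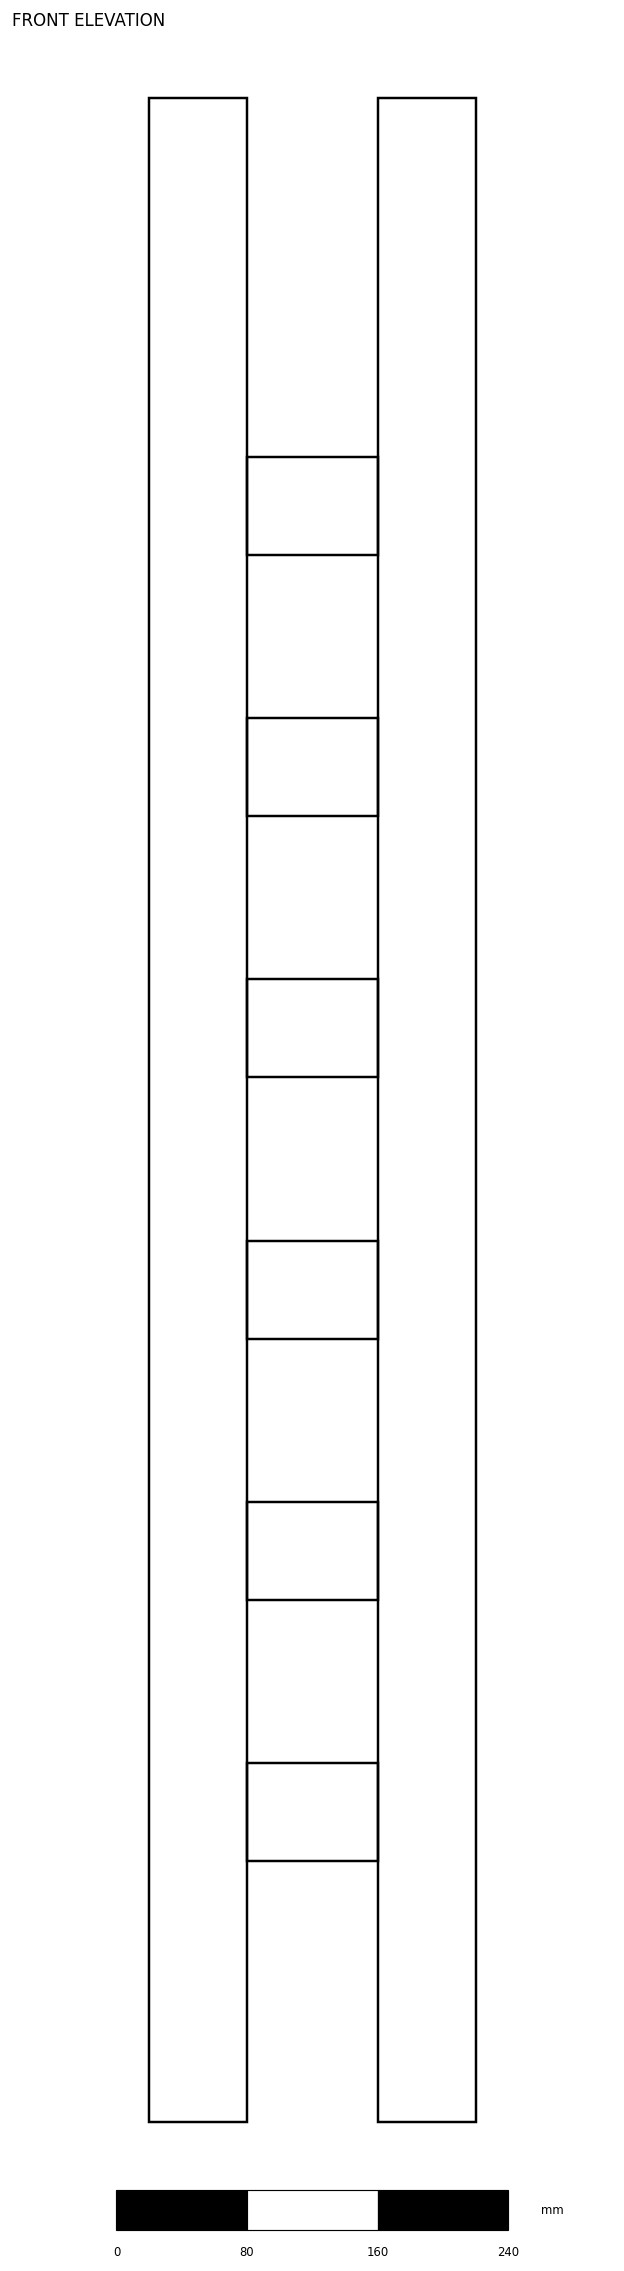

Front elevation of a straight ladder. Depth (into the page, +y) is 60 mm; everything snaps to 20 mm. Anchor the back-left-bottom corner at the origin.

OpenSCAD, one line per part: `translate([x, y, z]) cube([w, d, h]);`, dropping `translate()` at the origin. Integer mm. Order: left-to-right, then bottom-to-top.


cube([60, 60, 1240]);
translate([60, 0, 160]) cube([80, 60, 60]);
translate([60, 0, 320]) cube([80, 60, 60]);
translate([60, 0, 480]) cube([80, 60, 60]);
translate([60, 0, 640]) cube([80, 60, 60]);
translate([60, 0, 800]) cube([80, 60, 60]);
translate([60, 0, 960]) cube([80, 60, 60]);
translate([140, 0, 0]) cube([60, 60, 1240]);


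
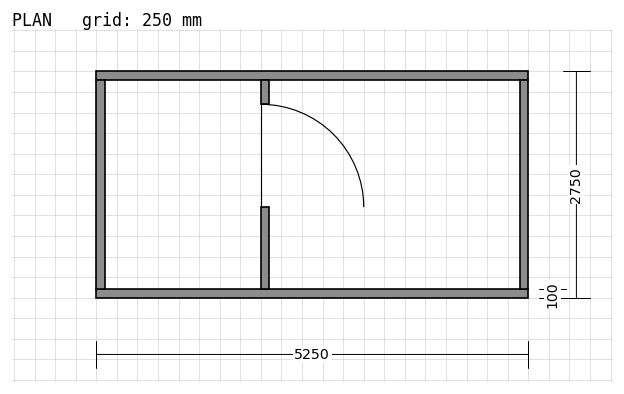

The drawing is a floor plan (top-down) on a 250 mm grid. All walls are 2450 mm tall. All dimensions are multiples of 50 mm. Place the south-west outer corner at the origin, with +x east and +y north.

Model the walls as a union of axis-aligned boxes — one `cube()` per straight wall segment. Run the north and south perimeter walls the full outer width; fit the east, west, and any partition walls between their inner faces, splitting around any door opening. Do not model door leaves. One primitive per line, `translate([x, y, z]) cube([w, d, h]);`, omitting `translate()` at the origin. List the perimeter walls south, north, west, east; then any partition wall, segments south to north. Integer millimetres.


cube([5250, 100, 2450]);
translate([0, 2650, 0]) cube([5250, 100, 2450]);
translate([0, 100, 0]) cube([100, 2550, 2450]);
translate([5150, 100, 0]) cube([100, 2550, 2450]);
translate([2000, 100, 0]) cube([100, 1000, 2450]);
translate([2000, 2350, 0]) cube([100, 300, 2450]);
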